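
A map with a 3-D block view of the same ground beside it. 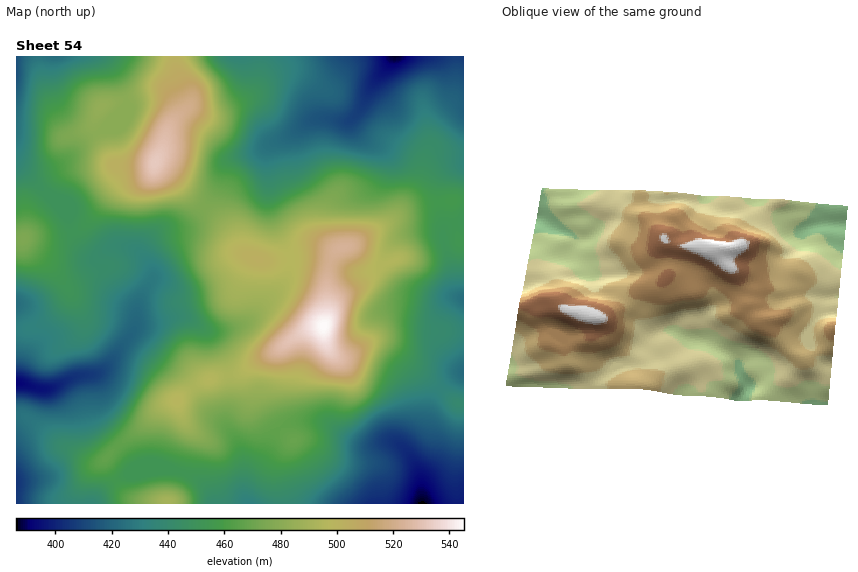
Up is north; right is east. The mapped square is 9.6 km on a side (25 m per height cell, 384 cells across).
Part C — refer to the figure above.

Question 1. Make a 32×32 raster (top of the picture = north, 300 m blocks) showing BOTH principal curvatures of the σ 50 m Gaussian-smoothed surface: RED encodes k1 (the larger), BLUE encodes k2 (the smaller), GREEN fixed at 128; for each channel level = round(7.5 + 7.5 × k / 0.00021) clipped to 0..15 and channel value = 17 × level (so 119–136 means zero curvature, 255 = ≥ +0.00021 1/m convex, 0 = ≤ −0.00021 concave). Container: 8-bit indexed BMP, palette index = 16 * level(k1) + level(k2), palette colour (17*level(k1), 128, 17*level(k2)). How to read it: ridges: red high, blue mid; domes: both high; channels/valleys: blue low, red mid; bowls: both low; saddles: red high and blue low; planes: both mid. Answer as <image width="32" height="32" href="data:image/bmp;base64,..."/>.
<image width="32" height="32" href="data:image/bmp;base64,Qk02CAAAAAAAADYEAAAoAAAAIAAAACAAAAABAAgAAAAAAAAEAAATCwAAEwsAAAABAAAAAAAAAIAAABGAAAAigAAAM4AAAESAAABVgAAAZoAAAHeAAACIgAAAmYAAAKqAAAC7gAAAzIAAAN2AAADugAAA/4AAAACAEQARgBEAIoARADOAEQBEgBEAVYARAGaAEQB3gBEAiIARAJmAEQCqgBEAu4ARAMyAEQDdgBEA7oARAP+AEQAAgCIAEYAiACKAIgAzgCIARIAiAFWAIgBmgCIAd4AiAIiAIgCZgCIAqoAiALuAIgDMgCIA3YAiAO6AIgD/gCIAAIAzABGAMwAigDMAM4AzAESAMwBVgDMAZoAzAHeAMwCIgDMAmYAzAKqAMwC7gDMAzIAzAN2AMwDugDMA/4AzAACARAARgEQAIoBEADOARABEgEQAVYBEAGaARAB3gEQAiIBEAJmARACqgEQAu4BEAMyARADdgEQA7oBEAP+ARAAAgFUAEYBVACKAVQAzgFUARIBVAFWAVQBmgFUAd4BVAIiAVQCZgFUAqoBVALuAVQDMgFUA3YBVAO6AVQD/gFUAAIBmABGAZgAigGYAM4BmAESAZgBVgGYAZoBmAHeAZgCIgGYAmYBmAKqAZgC7gGYAzIBmAN2AZgDugGYA/4BmAACAdwARgHcAIoB3ADOAdwBEgHcAVYB3AGaAdwB3gHcAiIB3AJmAdwCqgHcAu4B3AMyAdwDdgHcA7oB3AP+AdwAAgIgAEYCIACKAiAAzgIgARICIAFWAiABmgIgAd4CIAIiAiACZgIgAqoCIALuAiADMgIgA3YCIAO6AiAD/gIgAAICZABGAmQAigJkAM4CZAESAmQBVgJkAZoCZAHeAmQCIgJkAmYCZAKqAmQC7gJkAzICZAN2AmQDugJkA/4CZAACAqgARgKoAIoCqADOAqgBEgKoAVYCqAGaAqgB3gKoAiICqAJmAqgCqgKoAu4CqAMyAqgDdgKoA7oCqAP+AqgAAgLsAEYC7ACKAuwAzgLsARIC7AFWAuwBmgLsAd4C7AIiAuwCZgLsAqoC7ALuAuwDMgLsA3YC7AO6AuwD/gLsAAIDMABGAzAAigMwAM4DMAESAzABVgMwAZoDMAHeAzACIgMwAmYDMAKqAzAC7gMwAzIDMAN2AzADugMwA/4DMAACA3QARgN0AIoDdADOA3QBEgN0AVYDdAGaA3QB3gN0AiIDdAJmA3QCqgN0Au4DdAMyA3QDdgN0A7oDdAP+A3QAAgO4AEYDuACKA7gAzgO4ARIDuAFWA7gBmgO4Ad4DuAIiA7gCZgO4AqoDuALuA7gDMgO4A3YDuAO6A7gD/gO4AAID/ABGA/wAigP8AM4D/AESA/wBVgP8AZoD/AHeA/wCIgP8AmYD/AKqA/wC7gP8AzID/AN2A/wDugP8A/4D/ALXI2cemZJP49/j8/vWgl4Zzl6iXl5V1doaGmJd0dZe4ZYR0lNaWsrKAkaPBsISXhnSYl4aHl4eGhnaXmHR1l6d2hnV0yerJc3SEgYGEhaaGhJinl4eYmKempqiog3WWp4aXqcXG2Pm2dHN0hoWW2JWFh5e5mJe4l4SWmJSDl4enhqbIuJWE1/a2h3aVyOe4k4aXlqnJuaeDY3Nzc4aYhreXtqeHdnN01va3hcj4lnSEp4aFlpaVkrOUY1R1loeFxurntpaHhnKD9vi32KZjZXaohnWEg3N01rZzdIWGdZba2IJxtrmXdGGV+fnrtYSGdZaXloaFdFO16LWkhYaFxeqAkICQpIWFY3K2yMfV2Miml2SVl7bFlsf4pJSWl6a1hYPI2IFwcHJ1hKWVpajJx7XVpKWDZKXa+vqEcoaXp4Vktrfp98e2kYKVloa5yaa1pcX3+7eCp/jo+bVilaaGlnaYloenyLmWgoN1hbjIY3OWlcb597TH9qHW9+a2lYWXmLmXhnaXqaiVc2SDo5JwgJBxcZX299r5omCl1pZ1hZipl5Wml6eXmIZ0hZeEcpPIt4SCgXTYyvnnQGCkpnaEl5hzY5a5qYeGdnSFqaeTp9u5l4aDcZXWx/fEcoOXl3Rzg3SFtreYlpaXhYOGg2KVxpeGhnVyc9bXp/XmhHKThFOEp8a3p4eWp6iYdGNzlsinh5eYl4RzxuZxYKXlpaa3o5fappaHdnaHmJaDdJa3uamouMm3lXOm5rW3ocX6+9aht9uoloaWhnWFdIWmp6aXqamop6Wllbfa6fymgbW3g4LJ28mmlKemZHOEc4SGhYWmp7imlKfI19jZ+fe1lJRkdMfGp5V0hcSjg5OCYIKkpaa4t4STmKeVg4OEtebZp4SGtseWhHVjlMbIyKaEssOklqalU2OXqLaUg3Jzhtm3lKe6uJSUhXOXucf2+tnXw5KGp6dzdIR2psi4p6WUp7aVprmVlKe3tbfJlKX7yrm2kIO5qIKGhnSGudrYt5WFpYaFlISUtYSEt9zEtfrJudliUKFzZIaHdZWlpoVzc4Wnl4aGc6Xpp4OztoOk+Ni42IJ0o3JjhHV2lpV0goN1hqioqKhyhtrYt6WDYXLX+Le0lKi5hGOEhHSWlWSFqKeWl7mohoK3x4amx4V2cJX418bI58iUhaeFdXSDc4OXh2WWx4Z1gsi4hJfKyJZictW36emUtcWnqYZ2hpiogoWXhbi3dZeD2KaVuMrI1cO3x4bZ+6SDpbioloaXqLmFgpanuriFqITnhZWnl4V0lbm3lvfpspKFp5eXl5eHqJeDg5aot5a4t8eFhYRzdHZ1lcfZ9XFAc4aYmKiol4aHqKeSZJSUhbc="/>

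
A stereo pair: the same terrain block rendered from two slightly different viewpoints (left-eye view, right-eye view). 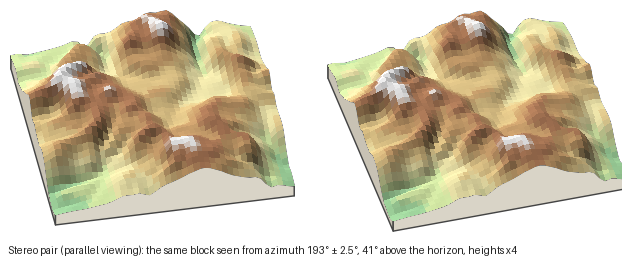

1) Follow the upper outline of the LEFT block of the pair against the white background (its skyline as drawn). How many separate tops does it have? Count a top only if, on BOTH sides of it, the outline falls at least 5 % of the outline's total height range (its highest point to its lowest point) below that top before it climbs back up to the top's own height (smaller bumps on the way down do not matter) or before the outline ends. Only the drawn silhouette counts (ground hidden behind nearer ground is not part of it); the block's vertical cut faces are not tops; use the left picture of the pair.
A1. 2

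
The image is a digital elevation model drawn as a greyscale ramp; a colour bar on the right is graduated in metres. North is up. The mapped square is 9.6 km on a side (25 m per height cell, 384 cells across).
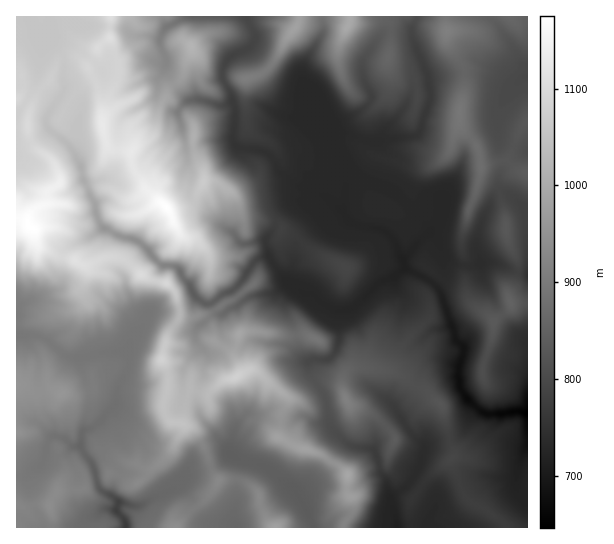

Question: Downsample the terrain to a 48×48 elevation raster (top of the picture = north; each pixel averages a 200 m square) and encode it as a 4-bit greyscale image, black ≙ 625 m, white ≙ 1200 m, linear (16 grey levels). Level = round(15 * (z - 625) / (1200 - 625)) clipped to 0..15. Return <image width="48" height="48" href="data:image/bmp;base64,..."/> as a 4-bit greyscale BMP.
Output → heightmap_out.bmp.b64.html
<image width="48" height="48" href="data:image/bmp;base64,Qk32BAAAAAAAAHYAAAAoAAAAMAAAADAAAAABAAQAAAAAAIAEAAATCwAAEwsAABAAAAAAAAAAAAAAABEREQAiIiIAMzMzAERERABVVVUAZmZmAHd3dwCIiIgAmZmZAKqqqgC7u7sAzMzMAN3d3QDu7u4A////AId4d2ZlVneId2ZmeJhmZndTMjMzMzNEQ4iId2ZUVmd4d3ZneHdmZ3hjMzMzM0REM4iIh3ZlVmZ3d3dnh2ZmZ4l0MzMzNERDMnd4iIZmd3Zmd4d3h2ZmZ4mFMzMzNEQzMnd4h3Z3iIdmZ4h3dmZmZ5l1MzMzREMzInd3d3Z3iIh2Z3dmZmZmeJl1RDM0REQzInd3d2d3iIiHd3ZmZmeIiHZURDM0REQzIod3dmd3d4iZeHZmZ4mZhlVEVUMzREQzIoh3d2d3d4iqmHZmeJmYZVVVVUM0RDMzMoh3d3d3d4m7uYdneJiHVVZlVUREQzMzMoiIiHd3d4q7qZh3eIh3ZWdmVERFUyIhEYiIiHd3d5u6qqiHiJmHZXdlREVVUyIyIYiJmHd3d5u6qqmZmamGVndlRFVVQiNDMpiIiHd3d5q6qru6qqhlVnZVVVVUMjREMoiIh3d3d5u6qqu7uoZVVmZVVVVUMjVEM4iId3d3d6y6mZqruXZVVVZlVVVDIjREM4iHd3d3d5u6mJmZmHZVVVVVVVRDMiRUM3d3iHd3d4q6iJmZiHZndUVVVEREMiRUM3d4iIiHd3mpiIiZmHZmVDRERERDIjRVQ3iIiZiId3iaiHeId2VlMzM0RERDI0VVVHiImaqYd3eah3dnZVRDMzMzQzNDI0VVZXiJmqqpiIiqZmZmVEMzMzMzMzNDNERFZYiZq7qqmqu5aIdWZDMzM0MzMzMzNERFVJqqq8zLvMu3eal1ZTMzNEQzMjMzM0NERLzLzMzLzLmImql1VDMzRERDMyMzMzM0RM3czMzMy5q7u7mHUzM0REQzMyMzMzM0VN7dzLu7qZvMzKl2VEREQzMzMzMzNDNFVO7t3Lqpmrzd25h3VERDMzMzMzMzNENFVO7t3LqrzM3typiIZEQzMzMzMzMzNFRFVO7t3Lq83d7tupmIZEMzMzMzMzMzNFRFVO7u3bq83e7su6mYVDMzMzMzMzMzM1VERN3d3KvMzd3Lu6qnVDMzMzMzMzMzM1ZERc3d26vMzd3Lu7qGVDMzMzMzMzMzM1ZVVczN26zM3dzKq6dlRDMzMzMzMzRERFZlVczNy7zM3cy6qoZEQzMzMzMzMzRVZVZlVczMu7zd3cu6qXVDMzMzMzMzMzRFZmZVVczLu7zd3cupqWRERDMzMzMzMzRFZmZVVcy7u7zczMuYqWVEQzMzMzMzM0RFZ2VVVcy7u73czLqYmGVEQzMzMzNERERFZ2VVVcy7u7zcy6qXdmVEQzMzMzRERERFZ2VVVczLu7zMzKmYZmVFVDMzM0VUVUREZ2VVVczMu8zMu6mZiHVnZUMzNGZVVVREVmVVVcu8u8zMupiJmGVnd1MzNXVVZVREVmVVVMu7vMzMupiJmXRVZ3QzVnZVZlRFZmVVVbu7vMzMupiJqXVEVoZUV4ZVZlRGZmZVVbu7u8zMqpiaqYZVRYh2V4dlZlRWd2ZlVbu7u7zLqpiJmIdlVXmXZ5l2ZlVnd3ZlZru7u7vLqph3dmZVVniYd5mGZlVnd2ZmZg=="/>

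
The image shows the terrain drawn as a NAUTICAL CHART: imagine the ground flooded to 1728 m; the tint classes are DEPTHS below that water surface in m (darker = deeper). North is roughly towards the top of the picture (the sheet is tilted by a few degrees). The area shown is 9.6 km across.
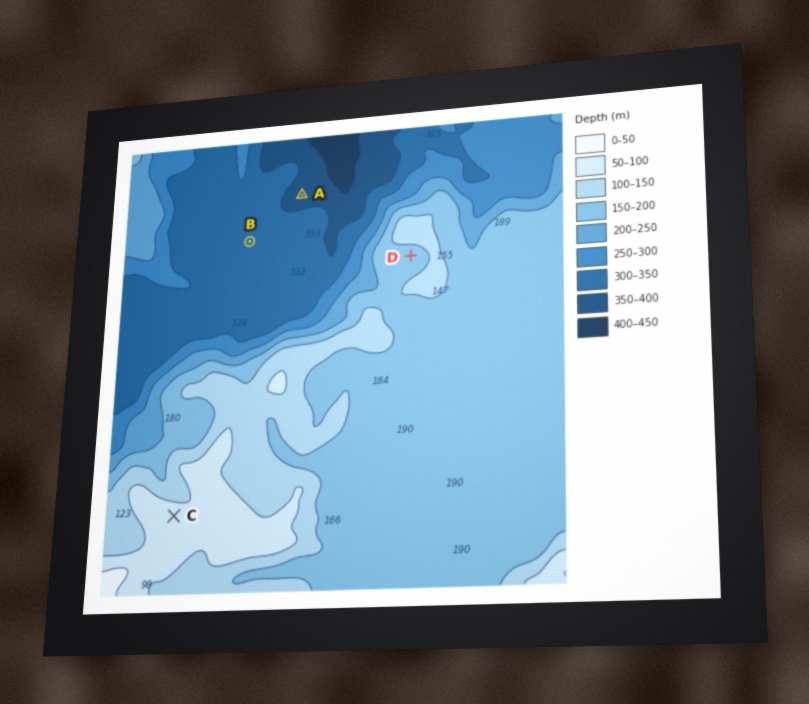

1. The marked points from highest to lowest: C D B A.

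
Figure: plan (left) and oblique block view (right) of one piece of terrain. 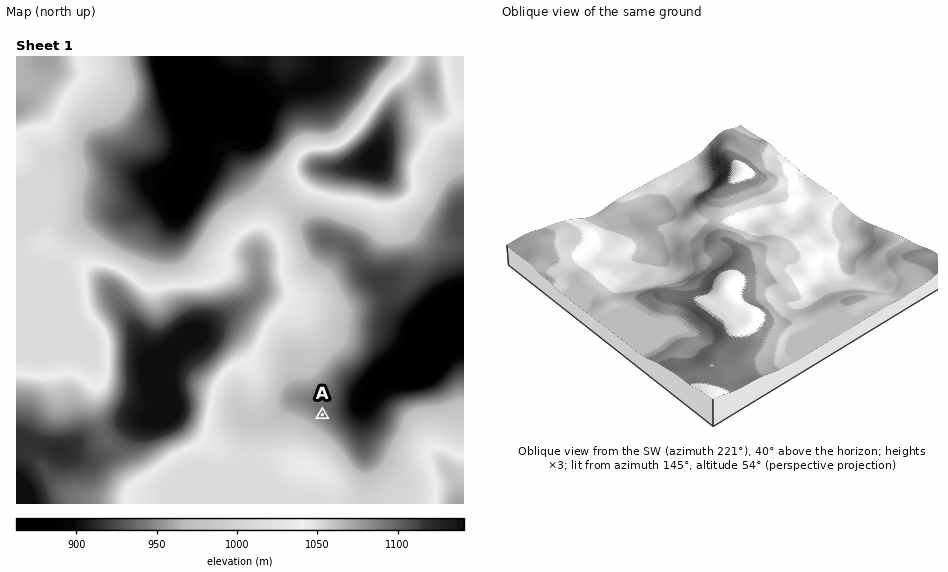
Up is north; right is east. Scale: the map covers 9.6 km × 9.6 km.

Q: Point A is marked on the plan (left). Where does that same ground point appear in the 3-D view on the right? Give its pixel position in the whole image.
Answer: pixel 835 284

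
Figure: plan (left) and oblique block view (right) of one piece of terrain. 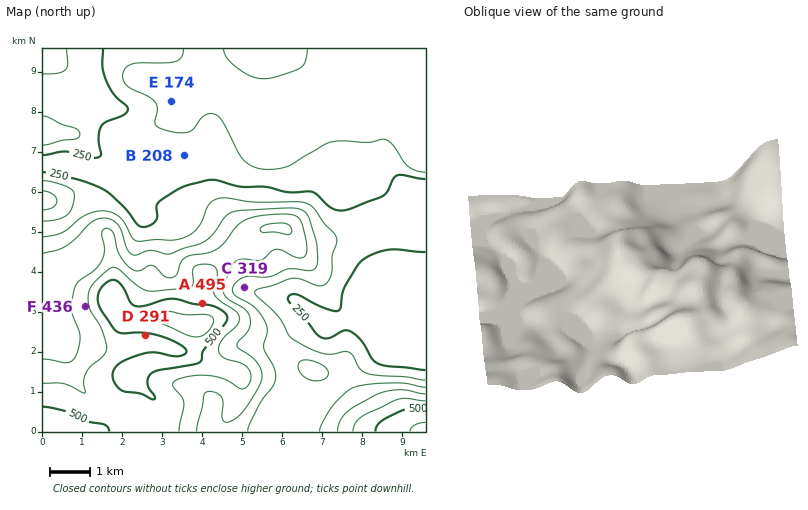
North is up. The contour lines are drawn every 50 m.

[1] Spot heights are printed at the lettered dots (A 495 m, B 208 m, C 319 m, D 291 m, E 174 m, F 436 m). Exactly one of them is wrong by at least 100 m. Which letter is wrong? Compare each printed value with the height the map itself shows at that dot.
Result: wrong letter D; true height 491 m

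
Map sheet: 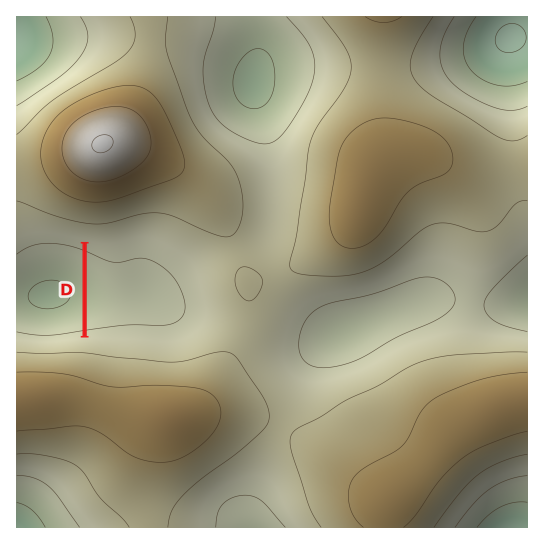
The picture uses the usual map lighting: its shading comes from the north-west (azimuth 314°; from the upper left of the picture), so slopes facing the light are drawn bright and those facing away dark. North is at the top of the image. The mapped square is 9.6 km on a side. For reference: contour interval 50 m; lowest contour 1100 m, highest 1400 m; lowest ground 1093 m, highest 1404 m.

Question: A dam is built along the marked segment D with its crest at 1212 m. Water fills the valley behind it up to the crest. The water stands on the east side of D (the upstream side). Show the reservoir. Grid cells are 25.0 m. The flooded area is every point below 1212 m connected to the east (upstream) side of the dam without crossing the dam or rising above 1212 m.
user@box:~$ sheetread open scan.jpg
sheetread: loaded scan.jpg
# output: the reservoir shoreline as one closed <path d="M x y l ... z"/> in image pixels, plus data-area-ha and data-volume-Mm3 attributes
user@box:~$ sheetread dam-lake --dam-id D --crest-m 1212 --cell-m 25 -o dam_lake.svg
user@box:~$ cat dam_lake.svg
<path d="M149 243l-16 0-15 5-17 0-11-4-3 1 0 91 47-1 1 1 18 0 1 1 20 0 13-5 9-7 4-8 0-15-7-23-5-10-10-10-8-6-21-10z" data-area-ha="328" data-volume-Mm3="55.03"/>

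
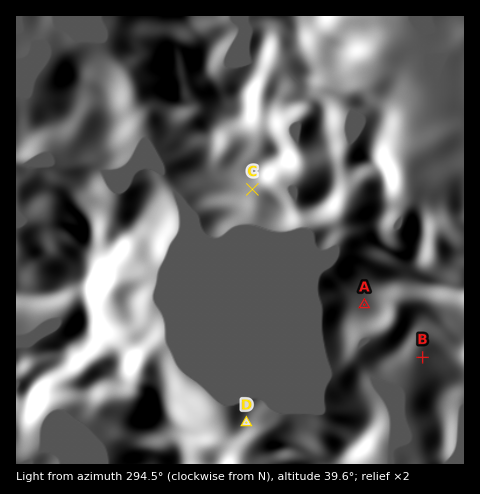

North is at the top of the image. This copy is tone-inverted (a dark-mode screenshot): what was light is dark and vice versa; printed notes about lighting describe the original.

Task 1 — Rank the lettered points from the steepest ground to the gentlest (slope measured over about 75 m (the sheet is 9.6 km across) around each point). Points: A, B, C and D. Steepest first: C D B A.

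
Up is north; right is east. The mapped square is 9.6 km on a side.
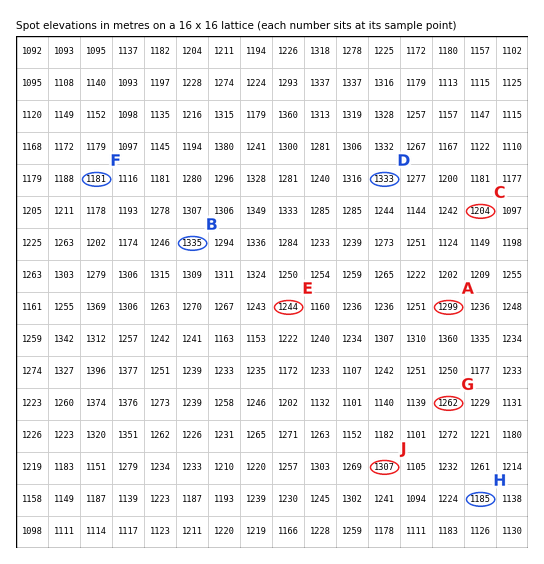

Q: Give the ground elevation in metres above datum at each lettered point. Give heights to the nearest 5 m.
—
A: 1300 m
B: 1335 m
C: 1205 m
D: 1335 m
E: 1245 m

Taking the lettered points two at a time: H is below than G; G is above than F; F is below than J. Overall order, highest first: J G H F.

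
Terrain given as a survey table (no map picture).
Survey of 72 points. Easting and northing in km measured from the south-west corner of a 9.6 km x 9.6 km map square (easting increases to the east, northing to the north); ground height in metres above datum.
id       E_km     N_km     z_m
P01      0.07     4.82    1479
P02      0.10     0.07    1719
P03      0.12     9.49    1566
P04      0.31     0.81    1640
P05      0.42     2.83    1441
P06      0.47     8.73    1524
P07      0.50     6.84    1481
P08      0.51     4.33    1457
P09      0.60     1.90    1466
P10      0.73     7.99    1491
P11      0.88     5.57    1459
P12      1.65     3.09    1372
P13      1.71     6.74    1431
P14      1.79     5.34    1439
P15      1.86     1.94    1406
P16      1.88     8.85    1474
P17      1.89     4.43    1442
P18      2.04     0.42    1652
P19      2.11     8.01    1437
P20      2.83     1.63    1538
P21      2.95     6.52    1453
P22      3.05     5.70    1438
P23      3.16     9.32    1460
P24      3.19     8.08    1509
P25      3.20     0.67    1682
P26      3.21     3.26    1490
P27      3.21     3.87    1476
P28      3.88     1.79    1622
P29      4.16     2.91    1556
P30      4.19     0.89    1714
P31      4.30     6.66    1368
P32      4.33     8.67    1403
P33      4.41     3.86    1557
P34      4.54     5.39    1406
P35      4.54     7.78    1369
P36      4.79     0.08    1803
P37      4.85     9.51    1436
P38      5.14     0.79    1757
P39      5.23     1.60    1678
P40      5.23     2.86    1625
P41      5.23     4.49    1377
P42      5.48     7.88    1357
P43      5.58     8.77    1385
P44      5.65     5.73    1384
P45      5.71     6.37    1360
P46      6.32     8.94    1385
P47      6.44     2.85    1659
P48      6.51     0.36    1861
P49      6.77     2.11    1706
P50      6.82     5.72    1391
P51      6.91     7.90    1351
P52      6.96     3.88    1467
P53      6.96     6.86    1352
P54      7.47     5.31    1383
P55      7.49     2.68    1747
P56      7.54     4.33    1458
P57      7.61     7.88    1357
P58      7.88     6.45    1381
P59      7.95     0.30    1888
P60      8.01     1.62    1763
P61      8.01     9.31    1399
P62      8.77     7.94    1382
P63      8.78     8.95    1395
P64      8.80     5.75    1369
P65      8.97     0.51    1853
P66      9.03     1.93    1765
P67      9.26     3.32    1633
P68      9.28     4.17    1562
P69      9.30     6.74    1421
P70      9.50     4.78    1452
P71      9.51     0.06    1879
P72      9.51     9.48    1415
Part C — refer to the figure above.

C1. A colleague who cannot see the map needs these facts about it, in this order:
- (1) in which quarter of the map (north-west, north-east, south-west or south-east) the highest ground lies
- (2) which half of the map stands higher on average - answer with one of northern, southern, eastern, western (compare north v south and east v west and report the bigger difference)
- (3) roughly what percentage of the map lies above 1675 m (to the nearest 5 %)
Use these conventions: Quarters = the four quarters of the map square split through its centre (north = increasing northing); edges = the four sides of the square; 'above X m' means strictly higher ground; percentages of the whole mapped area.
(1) The highest ground is in the south-east quarter.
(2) The southern half stands higher on average than the northern half.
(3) Ground above 1675 m makes up about 15 % of the sheet.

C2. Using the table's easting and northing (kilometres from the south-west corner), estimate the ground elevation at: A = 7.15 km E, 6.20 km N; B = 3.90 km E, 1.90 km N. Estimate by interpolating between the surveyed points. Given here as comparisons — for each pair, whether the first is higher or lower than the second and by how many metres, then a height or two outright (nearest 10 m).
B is higher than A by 240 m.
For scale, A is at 1370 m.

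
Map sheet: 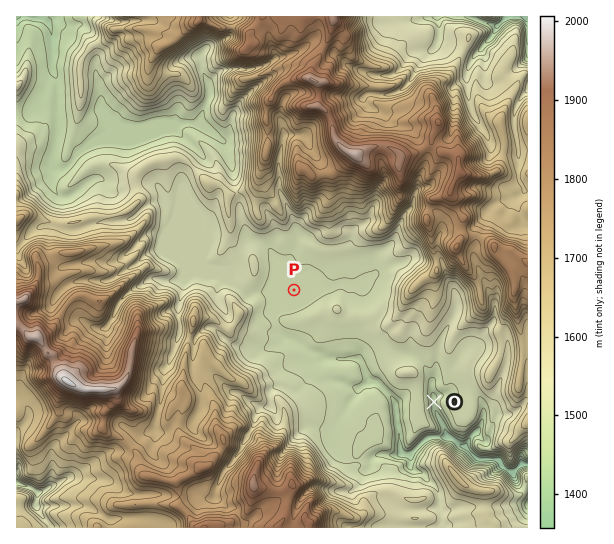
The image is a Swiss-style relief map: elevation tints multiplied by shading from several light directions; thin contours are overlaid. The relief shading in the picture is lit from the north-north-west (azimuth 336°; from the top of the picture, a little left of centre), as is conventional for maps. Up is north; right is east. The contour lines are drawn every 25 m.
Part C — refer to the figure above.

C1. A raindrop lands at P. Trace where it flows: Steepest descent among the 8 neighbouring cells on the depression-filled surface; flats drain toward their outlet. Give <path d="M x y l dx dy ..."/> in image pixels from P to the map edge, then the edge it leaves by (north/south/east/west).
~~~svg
<path d="M294 290l0 8-19 19 0 6 3 7 8 8 4 0 11 5 8 7 5 3 4 0 3 1 4 4 12 0 1 1 20-1 0 1 5 6 2 6 4 8 4 0 2 2 18 17 2 5 2 20 1 2 0 8 1 1 0 12 3 5 3 2 6 0 12-12 10-4 18 0 10 9 4 0 9 9 0 2 3 1 20 1 10 11 8 0 6-5 6 0"/>
exit: east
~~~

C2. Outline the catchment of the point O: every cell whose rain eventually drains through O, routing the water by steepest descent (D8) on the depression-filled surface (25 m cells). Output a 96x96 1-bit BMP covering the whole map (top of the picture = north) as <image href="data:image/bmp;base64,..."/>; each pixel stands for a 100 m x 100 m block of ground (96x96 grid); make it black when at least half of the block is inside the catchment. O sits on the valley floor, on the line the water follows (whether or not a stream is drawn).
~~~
<image width="96" height="96" href="data:image/bmp;base64,Qk2+BAAAAAAAAD4AAAAoAAAAYAAAAGAAAAABAAEAAAAAAIAEAAATCwAAEwsAAAIAAAAAAAAA////AAAAAAAAAAAAAAAAAAAAAAAAAAAAAAAAAAAAAAAAAAAAAAAAAAAAAAAAAAAAAAAAAAAAAAAAAAAAAAAAAAAAAAAAAAAAAAAAAAAAAAAAAAAAAAAAAAAAAAAAAAAAAAAAAAAAAAAAAAAAAAAAAAAAAAAAAAAAAAAAAAAAAAAAAAAAAAAAAAAAAAAAAAAAAAAAAAAAAAAAAAAAAAAAAAAAAAAAAAAAAAAAAAAAAAAAAAAAAAAAAAAAAAAAAAAAAAAAAAAAAAAAAAAAAAAAAAAAAAAAAAAAAAAAAAAAAAAAAAAAAAAAAAAAAAAAAAAAAAAAAAAAAAAAAAAAAAAAAAAAAAAAAAAAAAAAAAAACAAAAAAAAAAAAAAAPAAAAAAAAAAAAAAP/AAAAAAAAAAAAAAf+AAAAAAAAAAAAAAf+AAAAAAAAAAAAAAf+AAAAAAAAAAAAAAf+AAAAAAAAAAAAAAf+AAAAAAAAAAAAAD/+IAAAAAAAAAAAAH/+cAAAAAAAAAAAAP//8AAAAAAAAAAAAP//+AAAAAAAAAAAAf//+AAAAAAAAAAAAP//+AAAAAAAAAAAAP//+AAAAAAAAAAAAH//+AAAAAAAAAAAAD//+AAAAAAAAAAAAB//+AAAAAAAAAAAAA///AAAAAAAAAAAAAf//AAAAAAAAAAAAAP//gAAAAAAAAAAAAH//wAAAAAAAAAAAAD//gAAAAAAAAAAAAD//gAAAAAAAAAAAAD//wAAAAAAAAAAAAD//gAAAAAAAAAAAAB//gAAAAAAAAAAAAB//gAAAAAAAAAAAAB//AAAAAAAAAAAAAB/+AAAAAAAAAAAAAD/8AAAAAAAAAAAAAD/8AAAAAAAAAAAAAD/4AAAAAAAAAAAAAD/gAAAAAAAAAAAAAD8AAAAAAAAAAAAAAH8AAAAAAAAAAAAAAH8AAAAAAAAAAAAAAH8AAAAAAAAAAAAAAH4AAAAAAAAAAAAAAH4AAAAAAAAAAAAAADwAAAAAAAAAAAAAAAAAAAAAAAAAAAAAAAAAAAAAAAAAAAAAAAAAAAAAAAAAAAAAAAAAAAAAAAAAAAAAAAAAAAAAAAAAAAAAAAAAAAAAAAAAAAAAAAAAAAAAAAAAAAAAAAAAAAAAAAAAAAAAAAAAAAAAAAAAAAAAAAAAAAAAAAAAAAAAAAAAAAAAAAAAAAAAAAAAAAAAAAAAAAAAAAAAAAAAAAAAAAAAAAAAAAAAAAAAAAAAAAAAAAAAAAAAAAAAAAAAAAAAAAAAAAAAAAAAAAAAAAAAAAAAAAAAAAAAAAAAAAAAAAAAAAAAAAAAAAAAAAAAAAAAAAAAAAAAAAAAAAAAAAAAAAAAAAAAAAAAAAAAAAAAAAAAAAAAAAAAAAAAAAAAAAAAAAAAAAAAAAAAAAAAAAAAAAAAAAAAAAAAAAAAAAAAAAAAAAAAAAAAAAAAAAAAAAAAAAAAAAAAAAAAAAAAAAAAAAAAAAAAAAAAAAAAAAAAAAAAAAAAAAAAAAAAAAAAAAAAAAAAAAAAAAAAAAAAAAAAAAAAAAAAA="/>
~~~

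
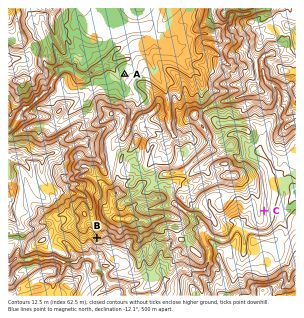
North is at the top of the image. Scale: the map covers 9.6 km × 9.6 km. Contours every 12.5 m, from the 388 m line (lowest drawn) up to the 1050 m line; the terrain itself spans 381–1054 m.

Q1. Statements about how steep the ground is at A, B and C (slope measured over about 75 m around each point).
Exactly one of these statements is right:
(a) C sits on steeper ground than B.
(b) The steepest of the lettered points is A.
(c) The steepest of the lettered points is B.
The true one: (c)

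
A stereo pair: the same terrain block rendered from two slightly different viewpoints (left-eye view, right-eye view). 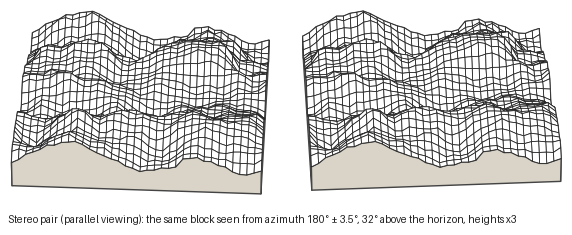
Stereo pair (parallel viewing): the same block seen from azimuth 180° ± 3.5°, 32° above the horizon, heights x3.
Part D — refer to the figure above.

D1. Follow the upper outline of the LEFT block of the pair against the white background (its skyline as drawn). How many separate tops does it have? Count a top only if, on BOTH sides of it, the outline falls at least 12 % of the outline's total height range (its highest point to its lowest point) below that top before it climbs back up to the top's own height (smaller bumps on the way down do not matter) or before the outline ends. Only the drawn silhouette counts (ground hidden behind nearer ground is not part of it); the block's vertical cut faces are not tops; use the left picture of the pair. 2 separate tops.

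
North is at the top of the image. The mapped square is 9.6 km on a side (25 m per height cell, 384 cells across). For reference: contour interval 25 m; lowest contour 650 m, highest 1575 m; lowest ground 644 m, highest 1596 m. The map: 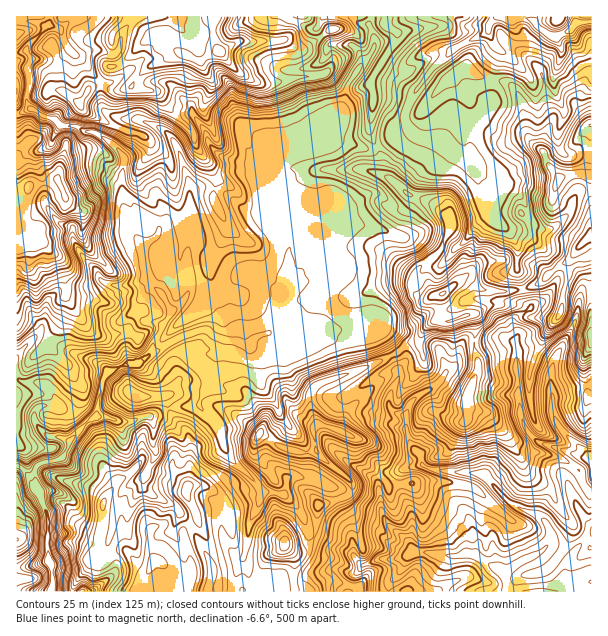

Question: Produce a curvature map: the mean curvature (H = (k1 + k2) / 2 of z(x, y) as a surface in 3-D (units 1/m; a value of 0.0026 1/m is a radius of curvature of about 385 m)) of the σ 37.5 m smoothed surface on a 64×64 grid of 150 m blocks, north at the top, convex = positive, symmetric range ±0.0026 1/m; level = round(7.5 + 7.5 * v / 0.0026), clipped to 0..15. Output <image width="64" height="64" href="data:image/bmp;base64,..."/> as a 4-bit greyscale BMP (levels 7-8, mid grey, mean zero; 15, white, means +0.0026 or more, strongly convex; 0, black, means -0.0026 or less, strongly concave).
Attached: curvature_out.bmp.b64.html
<image width="64" height="64" href="data:image/bmp;base64,Qk12CAAAAAAAAHYAAAAoAAAAQAAAAEAAAAABAAQAAAAAAAAIAAATCwAAEwsAABAAAAAAAAAAAAAAABEREQAiIiIAMzMzAERERABVVVUAZmZmAHd3dwCIiIgAmZmZAKqqqgC7u7sAzMzMAN3d3QDu7u4A////AGQwDPATu7t4mZtExoqohpnLdoz3Vrypq3VFeUhVV4mJz/YJ+dUUe5ZnepSnZ3h2l2aKg9pUOpdYvMuoW7qYZ3ZDgxRtvGNpqIh6lKhmd1R4VURmHctXyXV6uURWmatnd4YgFb+5lKeZmGt1p1R6h3qHq7NQAkOoZUV0VoVGepanu6Cniqd5xKmIaziVhHnP2adWQfurYxI0ZEa2l2VXpmzugL+pmFlkp5eJS2WyaJ7mammU6XaTe4inhoe3h2R5Sr6AVFiqWFi4VMWZSLJrnMZMh1alaiWMiJd3damak2qmjqCet41oSrvFp8dZs1eOhExlaZWBp2uIeFlWrOxDnbacsGuUfGhJx4gatmmnFsqDXWVppyjVa3eHWHnqUiXLSckwrUSfaGi6M02Geak02ESfyXZWDKSKd3V4rmAmWtcs1gfiNo2mlGE42zWah2KRJ7yK7YodZKqGVnrlCZh6pFzgAie6mLZ1WZncm6dpYmdspkM/pS56yWaKzmCKqZpzjvAv/7l3rZMYp6uYacYH90ZERe9zenz8vMuVFomqp1SoNE/XJYmJzgeaaYqqQGyERVR/4xllEmIAAAInabhkSPgrAAB7u4c/kbxtdVMZ2EV4aPgEk2p5ZeunhkV5yFa8c87O0IrLhRvAb3pkMlvTe++vYEl2uqUTi6h1c5ya6kNTurniKruUPJHMSrpEave9pV0De/+5gkdViJWVu9MCpxqYQAYEy8RtwLhrh0V3/pYgqjv/2niRpoeLmInMMP9QnMcJvIB6gEfChtp2RVavZwfO7qZTRHDWat/YircP5AjasW676QABYAJqh1RpyE9wq5xTdWeIYNuZmbisgg9wWcmlBUWdVLq7dXU0WKuEa3LXt1VpiIGwnrWKubyjX2CbuqqpV42A6r7dyphodkaVLYTGVlipcfQHZZzGM2GeYWWNqIVYnbC96piah2Zni2J9R+pmZGuiq2AnWvl1gaxRZ4szNHmqsJv4ZHmpd4h5ZphXv/2XRak7xlJX+oqjvlKHh3t1arqzBJJYiadod4h3hVdni+/YRiisozSehnGeUHemXpacpjKFAUqpdph4d3d2ZVVWaL/5VI+TYo+GgX+BWPkryaYlRqlqEot3d3iHd3d3ZmVlRq3UnTSirIeja6IGv3CadWmKxl9zRKuphmZph3d3ZmZUNrvHA4LJVnSHxQJfwziHesyqrfO3AnVXeGZ3h3d3d3ZTRrkmc1kTVEXcIL/YNoh7t0W2dy+3NJmHh2h3d3d3d3VIX9/XWHR0Q2/AP8VUh6uGRFZ5VduZh3eId4iHd4d3ZCl02s//hEPOvvYPspK4uGW5aJlyaph3iIh3iIh4iHZkRthVRay72lBV+g+E0Z2Yq6pliDtHl4eZiIaIiIiJh2V7vsxjMkVkQiP4C1a1O4aId6h0WoSYh4iId3iHiIiYd3x4z8dr7v/cgdspOsZod2AnVFeJlZiHd4d3d3d3d3eInXhV3Jk1Vmv2XTd8aGjJJP+XSoiFmId3eIeHiHd3dmeMp0Ob2TNAJc1bVlpZnsMe12ZKiIaYhmZ4h3h4h3d3eZnccFu8m9G7l9t5qIrtQPllV2qIhpiWZ3eHeIeId3eJhmr5DGyp43ljTKipvJcMyGV2WIeGh5d6yXd3h4iIiYljNH8Qpahyh0dp6HeqhA9kRXaGd5ZniaqXeHeId3eHdTRDXcdGZTRlmbmdd62ED4ZVaJZnpneKp2Z3h3iId2ZVdmM63SVURGdSOHuHqAlOuFRodneGZ6t2ZniHd3eHdniod33bZFZqpIs0fIlwj874Q3ZqZ3VpyVZneId3d3d3q4h4uulVZ311zpRcikOuxq1TVbdqhHu1Wmd4h3eHdmmVapur+EV3aTm+dFuLdJ2KSmNKhHx0eXbJaHiHd3ZmYze+qpu3Vodld22VSI2py4d0M51kbWNXq5Zoh3d3VWZ3jeg1VnZnd2RFfMdZSlnbZlZxfoRuNImVVneId5qru8zchlVVZ2d2Z2ZszMtZmO2EZZU+tm0Hvbdmd3iIiamsuYeHd3d3Z3ZlRN5leIU0nXZ58Qa6uAr7FHaHd3dlVVh1iWZnh2d3Z3dG+CJIilAviuwAaKyhLtDMZod3d3d2ZTeVV4iHaHZ7l574O3ps9y/DUAjc/FBfgvdHd3d3d3dnrGV4ZWaId5iJyIUqyH2PAAAH79pxBc8LtTZ2d3d3d2atVZR4h4h3doq2eSfNTiALfN+DMBVs1E5SJFRWZ3d3ZI5ldKh4h3dneJdsRJ4wCyXvgUZTWbuA6kU2hWZVZmdkf4dzunZnh2ZopmtUiaG/WexRmWZot1Kcc1eZh3RFRERuqZN7l2iXZVq0iDyIoO69a8XO7e/FOCyjR5ypllVXSouXdSm4eHdlfZOWaqbQnJg6xkbKVCSZTfF7/r3aurol7HZ3Q6qHeIm8cbOXmJC6d1g3k0qWVla9A/+GVnrf+2BdlouhbKiaqacl81iKYKiIdl79VLy5aeY+xmVVVSGuownoVroVu7llY13HGpqRJpc0eCXHNorLiu1DNWeKtz7ZMsx1N5M7x2VFy5wJqFH9s2hkwoyImIZo7JioiJrIBBGxXKdlRAGrZImIiR1awx20uZjyarmZdmilz83O53x2V+JHuYd4yBRKt4tgJ2/OYyW3Z8paqpdoeJInRVfHEf/7c7u7zMy4qA+W5QhwbER0qFZUOHRVZmiJ2WQ0RBbDM0FCqlRVZ2aYVCJAjfYA"/>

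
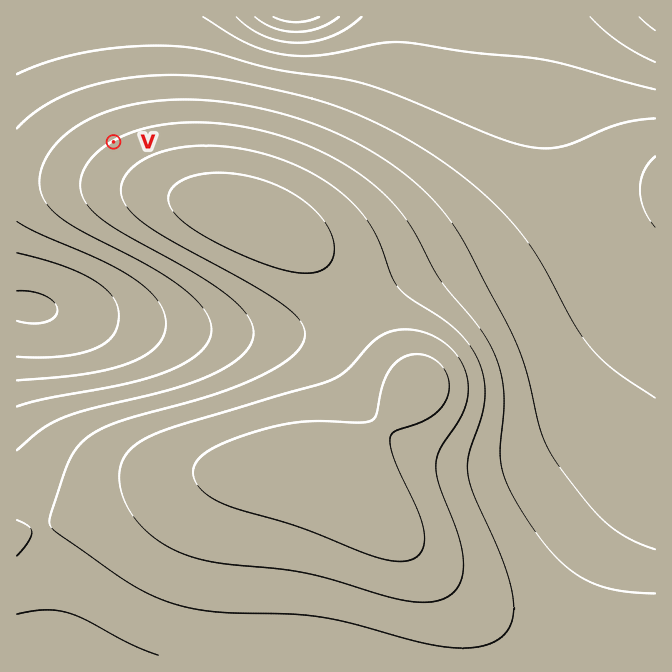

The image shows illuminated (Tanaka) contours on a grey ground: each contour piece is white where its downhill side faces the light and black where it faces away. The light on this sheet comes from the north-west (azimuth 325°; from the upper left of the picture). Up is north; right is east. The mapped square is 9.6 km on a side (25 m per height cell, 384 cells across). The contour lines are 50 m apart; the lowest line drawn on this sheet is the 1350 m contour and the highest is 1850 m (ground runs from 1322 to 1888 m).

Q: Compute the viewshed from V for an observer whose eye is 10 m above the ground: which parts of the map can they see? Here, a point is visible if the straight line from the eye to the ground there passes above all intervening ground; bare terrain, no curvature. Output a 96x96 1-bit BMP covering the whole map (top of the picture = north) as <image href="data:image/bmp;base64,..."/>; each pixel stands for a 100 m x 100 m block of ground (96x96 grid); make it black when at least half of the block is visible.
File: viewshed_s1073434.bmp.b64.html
<image width="96" height="96" href="data:image/bmp;base64,Qk2+BAAAAAAAAD4AAAAoAAAAYAAAAGAAAAABAAEAAAAAAIAEAAATCwAAEwsAAAIAAAAAAAAA////AAAAAAAAAAAAAAAAAAAAAAAAAAAAAAAAAAAAAAAAAAAAAAAAAAAAAAAAAAAAAAAAAAAAAAAAAAAAAAAAAAAAAAAAAAAAAAAAAAAAAAAAAAAAAAAAAAAAAAAAAAAAAAAAAAAAAAAAAAAAAAAAAAAAAAAAAAAAAAAAAAAAAAAAAAAAAAAAAAAAAAAAAAAAAAAAAAAAAAAAAAAAAAAAAAAAAAAAAAAAAAAAAAAAAAAAAAAAAAAAAAAAAAAAAAAAAAAAAAAAAAAAAAAAAAAAAAAAAAAAAAAAAAAAAAAAAAAAAAAAAAAAAAAAAAAAAAAAAAAAAAAAAAAAAAAAAAAAAAAAAAAAAAAAAAAAAAAAAAAAAAAAAAAAAAAAAAAAAAAAAAAAAAAAAAAAAAAAAAAAAAAAAAAAAAAAAAAAAAAAAAAAAAAAAAAAAAAAAAAAAAAAAAAAAAAAAAAAAAAAAAAAAAAAAAAAAAAAAAAAAAAAAAAAAAAAAAAAAAAAAAAAAAAAAAAAAAAAAAAAAAAAAAAAAAAAAAAAAAAAAAAAAAAAAAAAAAAAAAAAAAAAAAAAAAAAAAAAAAAAAAAAAAAAAAAAAAAAAAAAAAAAAAAAAAAAAAAAAAAAAAAAAAAAAAAAAAAAAAAAAAAAAAAAAAAAAAAAAAAAAAAAAAAAAAAAAAAAAAAAAAAAAAAAAAAAAAAAAAAAAAAAAAAAAAAAAAAAAAAAAAAAAAAAAAAAAAAAAAAAAAAAAAAAAAAAAAAAAAAAAAAAAAAAAAAAAAAAAAAAAAAAAAAAAAAAAAAAAAAAAAAAAAAAAAAAAAAAAAAAAAAAAAAAAAAAAAAAAAAAAAAAAAAAAAAAAAAAAAAAAAAAAAAAAAAAAAAAAAAAAAAAAAAAAAAAAAAAAAAAAAAAAAAAAAAAAAAAAAAAAAAAAAAAAAAAAAAAAAAAAAAAAAAAAAAAAAAAAAAAAAAAAAAAAAAAAAAAAAAAAAAAAAAAAAAAAAAAAAAAAAAAAAAAAAAAAAAAAAAAAAAAAAAAAAAAAAAAAAAAAAAAAAAAAAAAAAAAAAAAAAAAAAAAAAAAAAAAAAAAAAAAAAAAAAAAAAAAAAAAAAAAAAAAAAAAAAAAAAAAAAAAAAAAAAAAAAAAAAAAAAAAAAAAAAAAAAAAAAAAAPwAAAAAAAAAAAAAD/4AAAAAAAAAAAAAf/4AAAAAAAAAAAD///4AAAAAAAAAAAD///4AAAAAAAAAAAD///wAAAAAAAAAAAD///gAAAAAAAAAAAD///AAAAAAAAAAAAD//+AAAAAAAAAAAAD//8AAAAAAAAAAAAD//8AAAAAAAAAAAAD//4AAAAAAAAAAAAD//4AAAAAAAAAAAAD//4AAAAAAAAAAAAD//8AAAAAAAAAAAAD//8AAAAAAAAAAAAD//+AAAAAAAAAAAAD//+AAAAAAAAAAAAD///AAAAAAAAAAAAD///gAAAAAAAAAAAD///wAAAAAAAAAAAD///4AAAAAAAAAAAD///8AAAAAAAAAAAD///+AAAAAAAAAAAA="/>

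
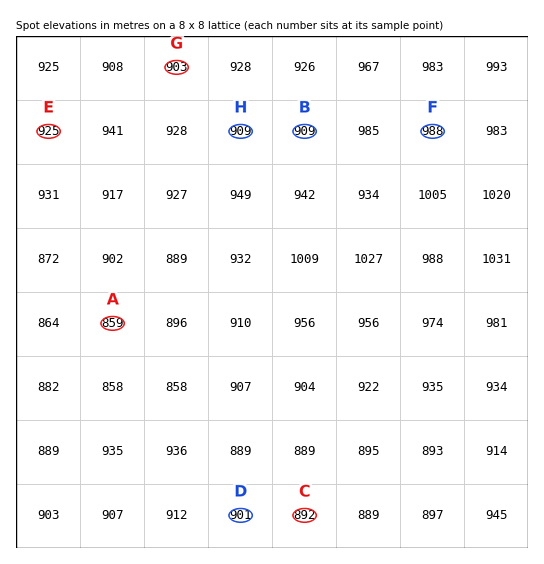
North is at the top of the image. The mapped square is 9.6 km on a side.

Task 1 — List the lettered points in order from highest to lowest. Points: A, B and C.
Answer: B C A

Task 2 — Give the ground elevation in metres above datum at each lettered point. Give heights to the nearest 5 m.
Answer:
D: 900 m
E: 925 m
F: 990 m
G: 905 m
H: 910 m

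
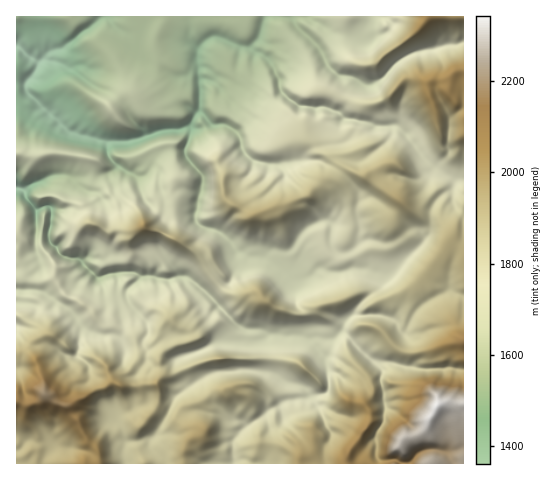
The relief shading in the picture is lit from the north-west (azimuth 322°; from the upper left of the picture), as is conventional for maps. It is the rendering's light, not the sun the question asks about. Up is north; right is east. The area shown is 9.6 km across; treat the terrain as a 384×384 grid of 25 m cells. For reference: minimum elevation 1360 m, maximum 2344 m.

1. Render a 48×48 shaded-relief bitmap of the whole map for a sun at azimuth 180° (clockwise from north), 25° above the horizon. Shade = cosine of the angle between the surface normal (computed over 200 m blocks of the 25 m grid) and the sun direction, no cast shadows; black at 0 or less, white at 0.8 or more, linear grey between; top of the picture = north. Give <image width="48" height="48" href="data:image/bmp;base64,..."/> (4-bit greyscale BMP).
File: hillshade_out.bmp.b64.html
<image width="48" height="48" href="data:image/bmp;base64,Qk32BAAAAAAAAHYAAAAoAAAAMAAAADAAAAABAAQAAAAAAIAEAAATCwAAEwsAABAAAAAAAAAAAAAAABEREQAiIiIAMzMzAERERABVVVUAZmZmAHd3dwCIiIgAmZmZAKqqqgC7u7sAzMzMAN3d3QDu7u4A////AHiHZVaGZ4ZniKu6mJmZmHiGWJVa/sQ1d4eHd3h1aIZneKvKiIiYh2iGRZdXvMqImJmJmrlEeJmHd4q4d1Z2ZWh1U3p0R6zKqburq8c1eau4h2d3iGRFM1ZWdUqiAVmqmczNzKZneHi6d1RGiadWQyEWd2aSAEaaqc3u7IeIiXZ6ZmVXq7uHZSA2mpdUIzN6qZrdtmmrq5h5dFaKzLqoh2VlmYZXdTNWZkaHQiSd3KqphTRpq6mHh3mlQjRphlQgABRSEiJZp3eImYVDIzRWeLymIkVHUxAAADQyM0RWQlRFeKqGMiNom9pGVmQkIQAAAXdCMzV0IlZVRFi8uYmaqoM3d1FHZ3Z4mnUjR0VBJFZmiGREVWZmUxJnZjWbu6q8zEM3l1QSR2Zmm8pREjNEMzWIVGq7llZ4qiRodFVWeHdoiaqYd3d3d3iIdau5VWVEVWRENGiYh2ZomGV5iKq8zMu7l4h0SIh1QmQhJYmXdmeHh2Vme97u7c3cuVVFiYd3VENDWKhmZ3h1RWVVnN7shnmr3ZeaqZdlVVVWiXVWZndkREVpqqqUETNGirh3mqmGVoiJl0Q0Z2RDMzarhUQgNUMiJGYzR5qoeJiJhlM1RVRGVGrKYgACZ3ZVQzRVM3mZmYdndUSamaqqmby4VDEmiIiIh2eIc0eZmYd2FGirzNy6rNuWVmZoiZmZmZmalzR5mZhyKtyZrMqq3tl1Z4mZqZmZiZmaqnNYmJdSq+28zN7t3HMjebzMypmIiYiau6ZHiHVGqb7sqc/rYgAlre7u25iHiJmrupl2d1RXV3qmZVhSEROM3v/tzMqIiJmqqruWVjNGVVMiQyADVWat7aq7vNy6mZmYnMqGRQS7lkIkVSAmd4ZquVRWirzLqZiJq5eFVQarlTNGVTJmeIdHhUQzNXu7upmqmGZ2VYk0REZmRCRWiIhWZUVEIkaaqby5ZVRWZe6nZ4mGM0ZWd2eHZlMzNERniruXdlVWiN3su7qnR5l2ZCq3RDJEVURGeGVol1Z4q7q8updTaImHZFqVMieaqHZ3dmVFVFebvGVEQgABMhNXZnYzRGmqu7qGVXdiI2isvTIQAAE3d1IRJFERJId3iZhlVVRDNHm8rEMiNXit7sqFRGQhJoZmd3dmVUM1V5rLmUVVeaq93L3ty5ZniXZmZlVVRXiYmrzKqGZomZq7qKu7uqeal3ZmVDRGirzMy8y5yXaKqaunaaiHd5mHZ3ZmNImquoeM7MupymeaqqhkaId3d4h2d3ZlSKu6dSEVzbqauXd3iHVWZ2Z3d3h3h3dlZ2ZkI0ZRO6iJmZhmVVZ3dmZ3iHiIh3ZldlUyac7oA2REaIdmZniIhmd4iHiIh3ZWh2VGrMvucAAAA1iXeJmZd3eId4iIdmZod3VZh0I76iAAAHqqmImYd4iId4l2Z4eJiGWIZDMBruuGMrqqu5Z3d4iIiJqYiql4h1eXd3dRGP/tyrqqvLhmeIh4iZmqqpmHdWiIiZiGMn3v7rqru7tleIh4iZmamImGVYd5mph3Yzrv/g=="/>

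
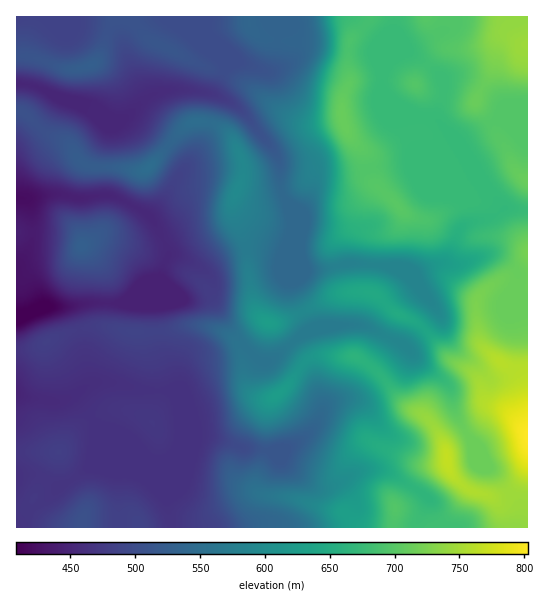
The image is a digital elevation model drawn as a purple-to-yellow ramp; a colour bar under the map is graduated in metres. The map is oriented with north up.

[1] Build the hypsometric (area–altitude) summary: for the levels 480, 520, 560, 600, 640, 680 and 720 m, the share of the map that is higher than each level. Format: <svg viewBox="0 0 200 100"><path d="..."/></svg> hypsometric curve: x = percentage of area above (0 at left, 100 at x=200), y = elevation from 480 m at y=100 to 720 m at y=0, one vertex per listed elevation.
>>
<svg viewBox="0 0 200 100"><path d="M153 100l-34-17-22-16-20-17-14-17-24-16-26-17"/></svg>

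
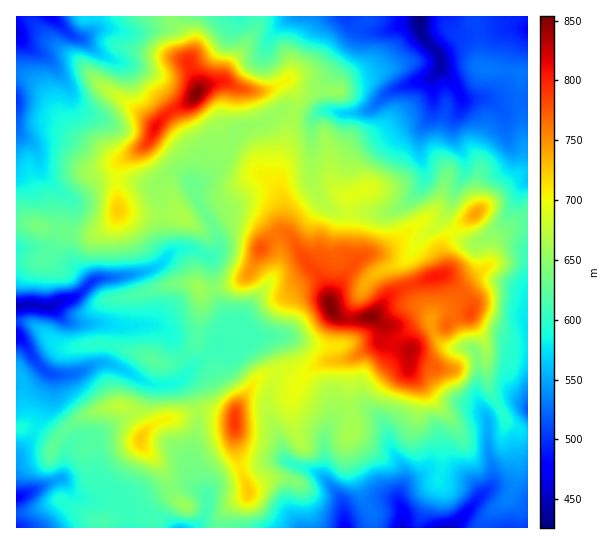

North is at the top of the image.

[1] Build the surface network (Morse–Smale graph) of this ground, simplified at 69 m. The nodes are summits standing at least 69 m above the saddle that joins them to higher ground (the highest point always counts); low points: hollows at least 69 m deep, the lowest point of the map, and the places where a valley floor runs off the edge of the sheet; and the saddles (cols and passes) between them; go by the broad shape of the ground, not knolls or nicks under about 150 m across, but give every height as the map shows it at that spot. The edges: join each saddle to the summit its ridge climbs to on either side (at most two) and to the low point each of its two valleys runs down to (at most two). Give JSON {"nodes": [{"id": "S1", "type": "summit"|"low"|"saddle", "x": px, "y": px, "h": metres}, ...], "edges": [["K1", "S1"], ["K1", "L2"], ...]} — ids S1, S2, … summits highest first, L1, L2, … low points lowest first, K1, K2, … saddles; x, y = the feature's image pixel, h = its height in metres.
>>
{"nodes": [
{"id": "S1", "type": "summit", "x": 197, "y": 94, "h": 854},
{"id": "S2", "type": "summit", "x": 330, "y": 305, "h": 854},
{"id": "S3", "type": "summit", "x": 235, "y": 421, "h": 791},
{"id": "L1", "type": "low", "x": 419, "y": 17, "h": 426},
{"id": "L2", "type": "low", "x": 17, "y": 306, "h": 448},
{"id": "L3", "type": "low", "x": 443, "y": 527, "h": 453},
{"id": "L4", "type": "low", "x": 17, "y": 33, "h": 461},
{"id": "L5", "type": "low", "x": 17, "y": 498, "h": 477},
{"id": "K1", "type": "saddle", "x": 117, "y": 179, "h": 695},
{"id": "K2", "type": "saddle", "x": 278, "y": 369, "h": 687},
{"id": "K3", "type": "saddle", "x": 197, "y": 411, "h": 664},
{"id": "K4", "type": "saddle", "x": 294, "y": 113, "h": 661},
{"id": "K5", "type": "saddle", "x": 202, "y": 207, "h": 632},
{"id": "K6", "type": "saddle", "x": 57, "y": 230, "h": 631},
{"id": "K7", "type": "saddle", "x": 129, "y": 518, "h": 606},
{"id": "K8", "type": "saddle", "x": 35, "y": 430, "h": 580}],
"edges": [["K1", "S1"], ["K1", "L1"], ["K1", "L4"], ["K2", "S2"], ["K2", "S3"], ["K2", "L2"], ["K2", "L3"], ["K3", "S2"], ["K3", "S3"], ["K3", "L2"], ["K4", "S2"], ["K4", "S1"], ["K4", "L1"], ["K5", "S2"], ["K5", "L1"], ["K5", "L2"], ["K6", "S2"], ["K6", "S1"], ["K6", "L2"], ["K6", "L4"], ["K7", "S2"], ["K7", "L2"], ["K7", "L5"], ["K8", "S2"], ["K8", "L2"], ["K8", "L5"]]}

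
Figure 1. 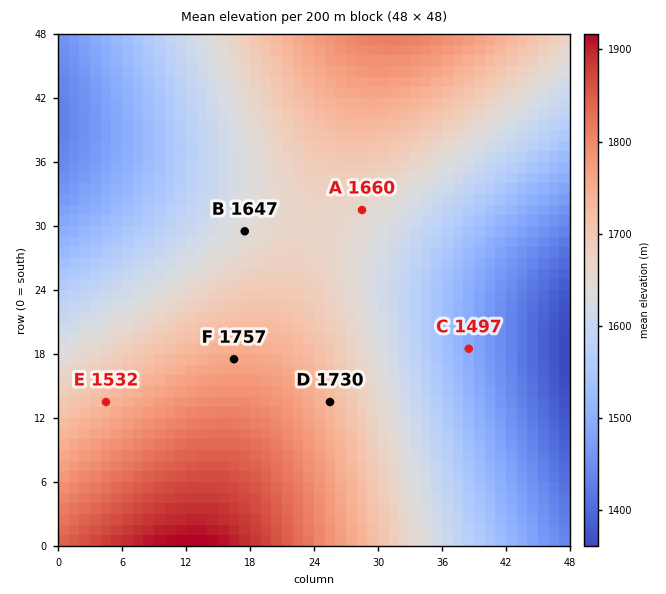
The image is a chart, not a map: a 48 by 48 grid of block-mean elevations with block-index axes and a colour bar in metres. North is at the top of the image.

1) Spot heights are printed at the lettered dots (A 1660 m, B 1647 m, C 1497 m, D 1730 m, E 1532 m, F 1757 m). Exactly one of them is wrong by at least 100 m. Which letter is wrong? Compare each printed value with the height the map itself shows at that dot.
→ E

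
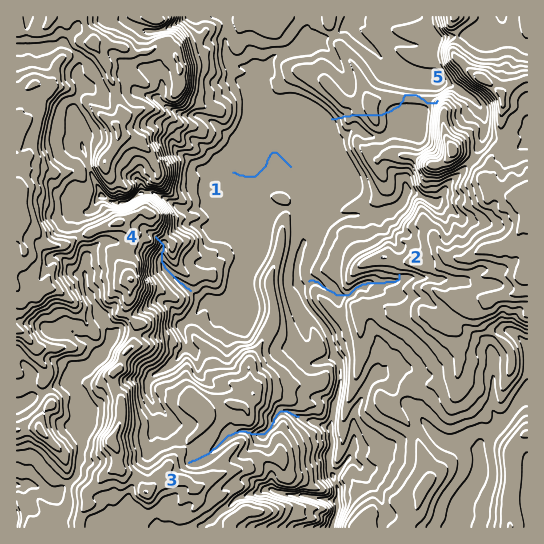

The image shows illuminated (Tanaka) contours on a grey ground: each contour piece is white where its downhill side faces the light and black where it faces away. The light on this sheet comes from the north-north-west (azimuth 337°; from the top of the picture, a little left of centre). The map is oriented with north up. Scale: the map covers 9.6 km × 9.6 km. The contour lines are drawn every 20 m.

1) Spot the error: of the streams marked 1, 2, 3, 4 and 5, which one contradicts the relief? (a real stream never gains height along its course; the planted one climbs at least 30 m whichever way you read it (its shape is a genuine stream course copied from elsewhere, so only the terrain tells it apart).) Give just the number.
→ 5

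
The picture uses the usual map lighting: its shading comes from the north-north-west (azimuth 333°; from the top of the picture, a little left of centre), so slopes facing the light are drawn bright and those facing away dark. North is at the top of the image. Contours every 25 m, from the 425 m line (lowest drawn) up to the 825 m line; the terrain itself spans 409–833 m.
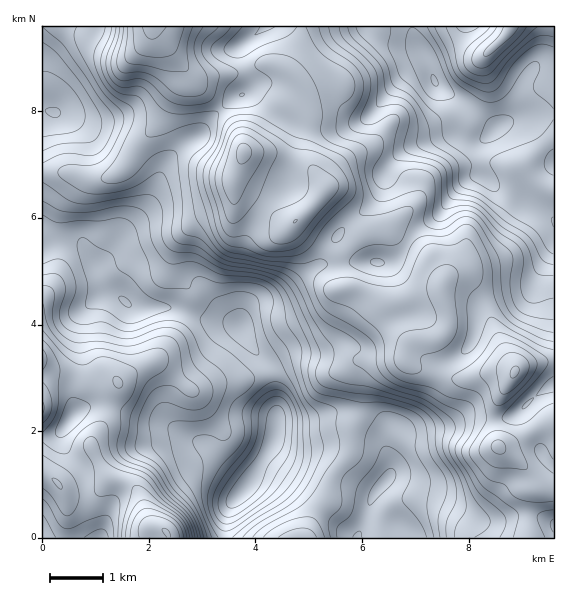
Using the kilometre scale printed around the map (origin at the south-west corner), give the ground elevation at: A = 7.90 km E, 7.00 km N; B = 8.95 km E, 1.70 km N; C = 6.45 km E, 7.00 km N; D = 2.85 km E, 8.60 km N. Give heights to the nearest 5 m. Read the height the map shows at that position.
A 540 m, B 775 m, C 635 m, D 770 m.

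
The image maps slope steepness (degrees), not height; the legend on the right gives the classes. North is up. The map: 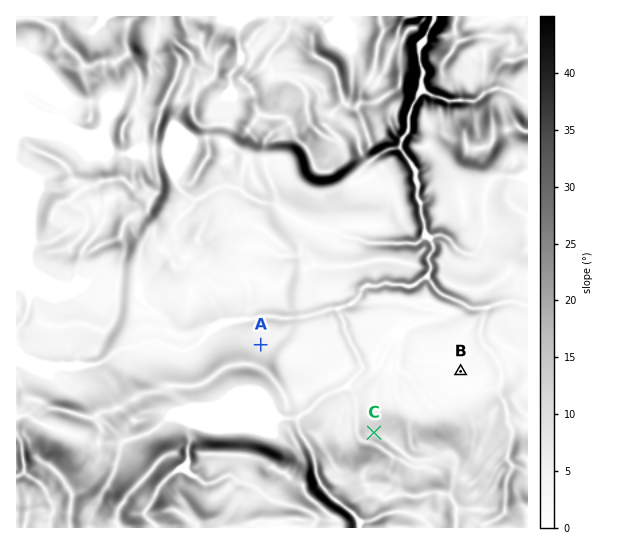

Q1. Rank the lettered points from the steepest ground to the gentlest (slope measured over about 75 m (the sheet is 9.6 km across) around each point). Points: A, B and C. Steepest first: C A B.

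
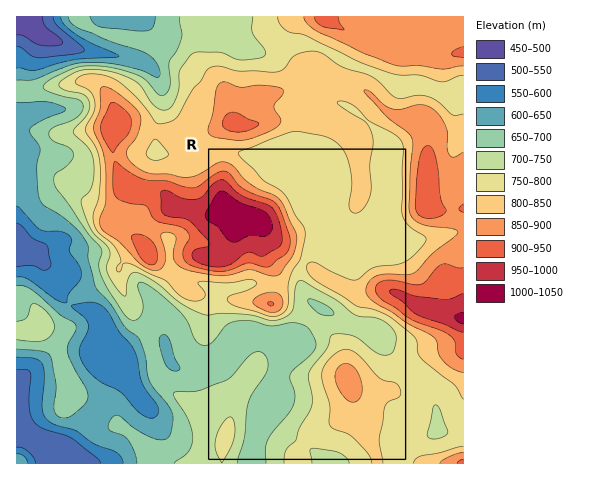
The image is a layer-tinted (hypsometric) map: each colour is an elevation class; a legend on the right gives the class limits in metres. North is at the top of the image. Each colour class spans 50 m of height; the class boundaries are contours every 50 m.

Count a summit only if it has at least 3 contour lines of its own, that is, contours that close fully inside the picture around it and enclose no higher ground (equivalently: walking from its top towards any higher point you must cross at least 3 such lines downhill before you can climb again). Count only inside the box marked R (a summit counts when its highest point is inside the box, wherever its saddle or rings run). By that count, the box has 1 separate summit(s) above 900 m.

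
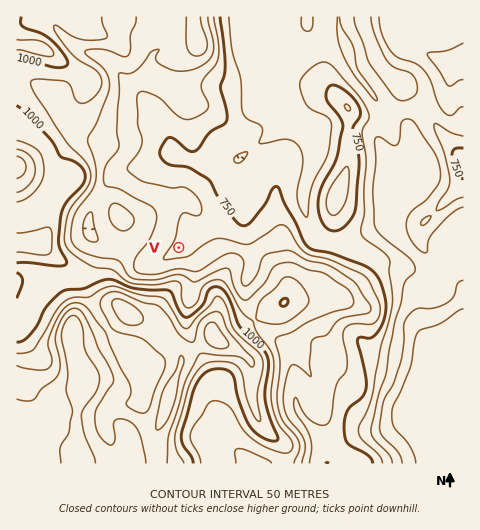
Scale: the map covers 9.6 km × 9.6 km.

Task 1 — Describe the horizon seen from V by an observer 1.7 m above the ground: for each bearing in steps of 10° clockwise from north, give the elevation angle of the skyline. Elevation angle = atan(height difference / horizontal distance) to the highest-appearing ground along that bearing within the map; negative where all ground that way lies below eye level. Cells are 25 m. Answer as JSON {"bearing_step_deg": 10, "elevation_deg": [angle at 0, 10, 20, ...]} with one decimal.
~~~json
{"bearing_step_deg": 10, "elevation_deg": [1.0, 0.7, 0.4, 0.3, 0.0, 0.1, -0.2, 0.4, 0.4, 1.6, 3.5, 4.9, 6.2, 8.3, 10.7, 10.9, 11.3, 10.0, 11.7, 12.1, 12.9, 12.5, 12.6, 11.7, 8.7, 6.2, 4.7, 5.6, 5.1, 5.3, 5.5, 5.1, 4.2, 3.1, 2.1, 1.2]}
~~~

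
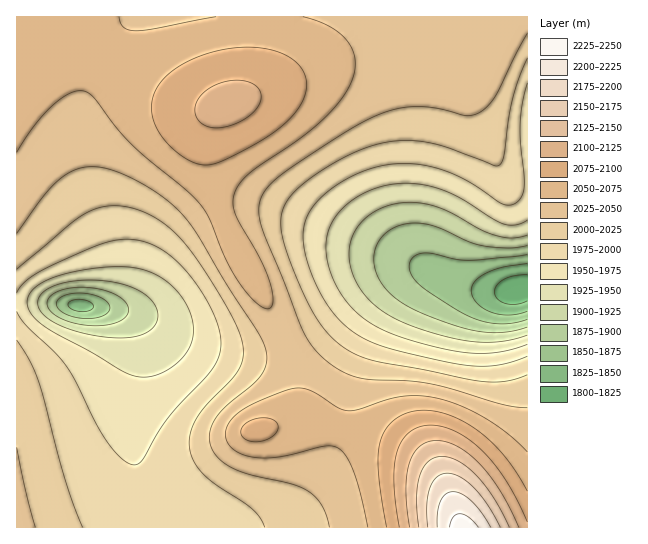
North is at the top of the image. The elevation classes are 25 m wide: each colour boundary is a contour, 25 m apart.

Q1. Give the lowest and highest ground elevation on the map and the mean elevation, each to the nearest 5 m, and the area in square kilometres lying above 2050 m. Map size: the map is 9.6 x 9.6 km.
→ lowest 1810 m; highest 2235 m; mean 2010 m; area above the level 25.2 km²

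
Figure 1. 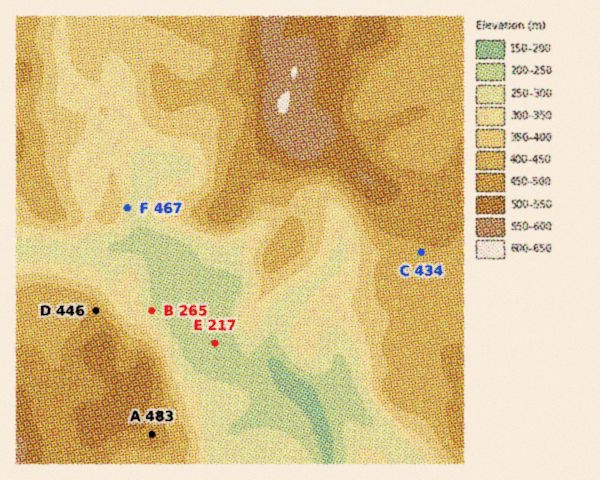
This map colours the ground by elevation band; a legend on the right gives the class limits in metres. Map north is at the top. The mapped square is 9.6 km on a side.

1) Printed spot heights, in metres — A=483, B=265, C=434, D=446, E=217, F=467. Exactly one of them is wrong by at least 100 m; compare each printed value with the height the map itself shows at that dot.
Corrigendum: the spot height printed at F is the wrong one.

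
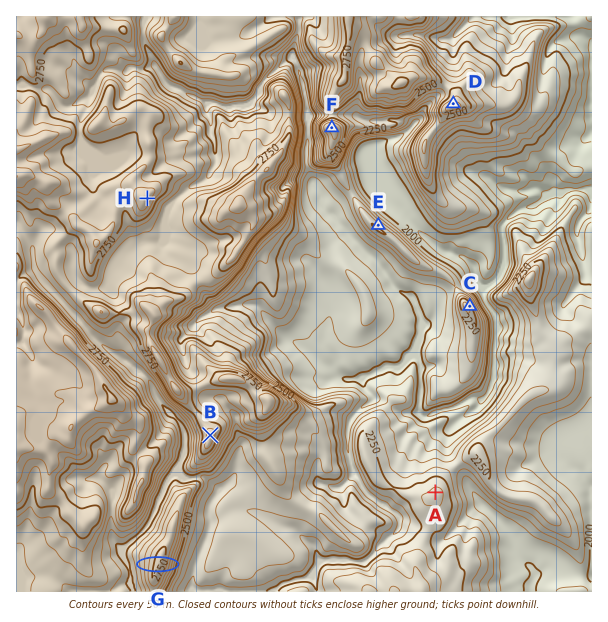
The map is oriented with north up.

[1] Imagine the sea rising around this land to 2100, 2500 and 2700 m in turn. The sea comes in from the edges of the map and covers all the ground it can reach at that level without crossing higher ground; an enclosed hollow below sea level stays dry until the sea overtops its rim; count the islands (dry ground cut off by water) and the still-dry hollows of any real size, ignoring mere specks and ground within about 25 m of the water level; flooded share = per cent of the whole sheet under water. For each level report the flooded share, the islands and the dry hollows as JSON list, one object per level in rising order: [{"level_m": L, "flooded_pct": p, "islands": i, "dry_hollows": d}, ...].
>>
[{"level_m": 2100, "flooded_pct": 24, "islands": 1, "dry_hollows": 0}, {"level_m": 2500, "flooded_pct": 58, "islands": 2, "dry_hollows": 0}, {"level_m": 2700, "flooded_pct": 79, "islands": 4, "dry_hollows": 0}]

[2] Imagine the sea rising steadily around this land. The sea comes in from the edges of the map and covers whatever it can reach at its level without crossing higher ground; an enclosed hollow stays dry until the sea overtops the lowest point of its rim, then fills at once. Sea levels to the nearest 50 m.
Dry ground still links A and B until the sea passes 2250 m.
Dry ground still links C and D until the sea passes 2100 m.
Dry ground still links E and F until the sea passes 2150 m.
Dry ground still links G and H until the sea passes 2500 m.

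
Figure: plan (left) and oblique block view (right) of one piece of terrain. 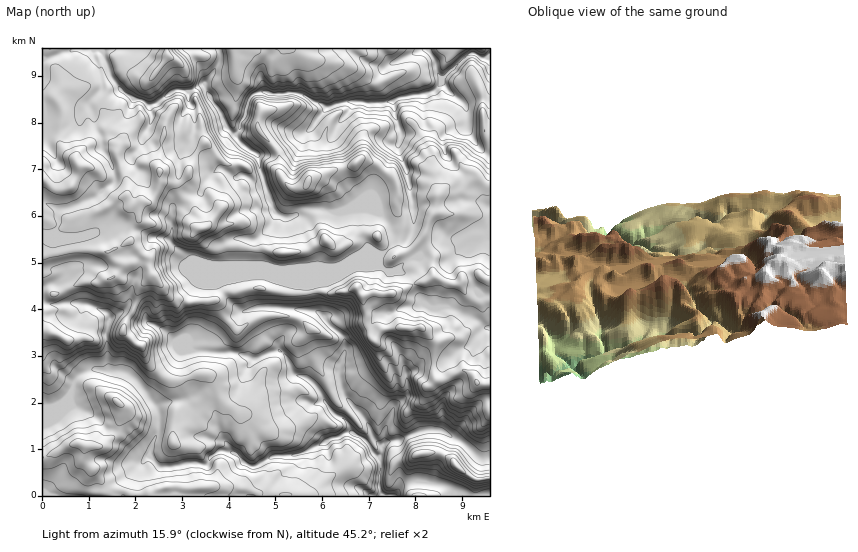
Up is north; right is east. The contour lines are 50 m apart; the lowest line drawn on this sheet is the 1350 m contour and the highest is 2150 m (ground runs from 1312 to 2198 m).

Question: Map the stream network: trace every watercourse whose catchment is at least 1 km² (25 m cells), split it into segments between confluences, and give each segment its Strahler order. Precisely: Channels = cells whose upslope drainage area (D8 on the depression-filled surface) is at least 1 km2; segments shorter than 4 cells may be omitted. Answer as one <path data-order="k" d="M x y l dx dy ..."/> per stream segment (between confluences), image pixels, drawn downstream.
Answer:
<path data-order="3" d="M381 463l0 8-1 1 0 18 1 1 0 3-1 1"/><path data-order="2" d="M153 460l7 7 11 0 1-1 6 0 5-2 18 0 1 1 4 0 3-3 0-4 10-7 13 1"/><path data-order="1" d="M148 458l2 0 3 2"/><path data-order="2" d="M232 452l2 3 3 1 5 6 4 2 4 2 6 0 15-9 4-1 20 0 4-3 4 0 13-7 4-1 3-2 3 0 6-5 7-1 7-5 8 0"/><path data-order="2" d="M382 449l0 3-1 1 0 10"/><path data-order="1" d="M228 445l4 7"/><path data-order="2" d="M384 443l0 2-2 4"/><path data-order="1" d="M449 435l-9-5-17 0-26 11-6 0-7 2"/><path data-order="3" d="M354 432l4 4 5 2 6 7 4 7 4 4 0 2 4 5"/><path data-order="1" d="M319 402l6 0"/><path data-order="2" d="M325 402l10 13 9 3 4 5 3 5 0 3 3 1"/><path data-order="1" d="M73 396l1-14 6-8 13-5 17 2"/><path data-order="1" d="M407 374l1 19-15 17-2 6-4 8-3 7 0 12"/><path data-order="2" d="M110 371l3 1 2-1 9 1 8 4 14 16 4 7 8 9 0 5 1 1 0 14-8 20 0 5 2 7"/><path data-order="1" d="M185 351l20 0 1 1 8 0 1 1 13 0 4-1 1 1 4 0 5 2 4 0 7 4 7-1 11-6 8-1 7 6 4 7 2 8 4 3 7 1 7 4 8 8 5 7 2 7"/><path data-order="1" d="M297 310l12 0 1 1 6 0 4 2 6 6 0 3 8 8 5 2 5 5 1 2 0 14-5 11 0 5-1 2 1 11 1 1 1 7 4 7 5 6 12 13 7 13 0 2 4 7 7 6 0 4 1 1"/><path data-order="1" d="M436 309l17 0 4 1 7 5 14 5 7 7 2 0"/><path data-order="1" d="M53 283l-2 0-7 4-1 3 0 12 4 2 15 0 2-1 16 0 1 1 6 0 7 2 8 5 2 0 5 4 0 9-2 5-1 8 1 1 0 26 3 7"/><path data-order="1" d="M381 256l5-4"/><path data-order="2" d="M386 252l7-7 1-11-6-12-6-5-7-2-5-2-5 0-3-2-23 0"/><path data-order="1" d="M170 241l16 16 12 3 9 3 4 0 4 3 74 0 1-2 9 0 1-1 37 0 3-1 2-2 4 0 5-3 8-1 14-4 13 0"/><path data-order="1" d="M66 233l-6 0-3-5 2-4 0-4-1-1 1-8 3-3 10-1 14-7 10-3 13-12 5-2 1-3 0-4-1-1-3-12-2-2-2-6-5-5-1-15-5-6-1-3 0-9-7-12 0-3 14-15 0-13-3-9-5-7 0-6 5-1"/><path data-order="1" d="M489 226l0-19"/><path data-order="2" d="M339 211l-12 0-6-3-16 0-9 7-7 2-1 1-6-1-7-5 0-2-3-3-1-8-2-2-5-14"/><path data-order="1" d="M347 205l-3 1-5 5"/><path data-order="2" d="M264 183l-1-7-3-7-2-13-3-4-7-3-11-9 0-9"/><path data-order="1" d="M408 176l-1-3 0-4-6-11-1-7-2-1 0-7 3-5 0-8-3-3-3-11-1-15"/><path data-order="1" d="M220 169l5 1 8 7 13-1 5 3 5 5 8 0 0-1"/><path data-order="1" d="M144 134l7-12 0-10-1-2 0-4 1-1"/><path data-order="3" d="M237 131l3-2 0-6 6-7 2-14 2-4 6-5 4 0 1-1 6 0 2 2 28-1 9 3 8 6 6 1 6 4 4 0"/><path data-order="1" d="M307 131l7-7 6-9 10-8"/><path data-order="1" d="M466 109l0-2-22-21 0-8"/><path data-order="3" d="M330 107l12-5 41 1 1-1 10-1"/><path data-order="2" d="M151 105l7-3 8-7 3 0 5-4 13 0 1-2 5 0"/><path data-order="1" d="M190 103l-2-2 0-7 5-5"/><path data-order="3" d="M394 101l4-3 6 0 7-3 7 0 1-1 9 0 2-2 3 0 5-5 1-5 5-4"/><path data-order="1" d="M43 99l0-38 17-8 9-1 4-2 24 0 2 1"/><path data-order="2" d="M193 89l7-4 4 0 2 2 0 4 6 7 0 3 8 9 2 7 3 3 4 10 4 4 4-3"/><path data-order="3" d="M446 75l19-18 6-4 6 1 4 4 8-1"/><path data-order="1" d="M407 57l14-7 5 0 6 6 4 5 0 6 2 7 2 1 6 0"/><path data-order="2" d="M99 51l5 6 6 17 10 14 5 6 7 2 6 4 3 0 7 5 3 0"/>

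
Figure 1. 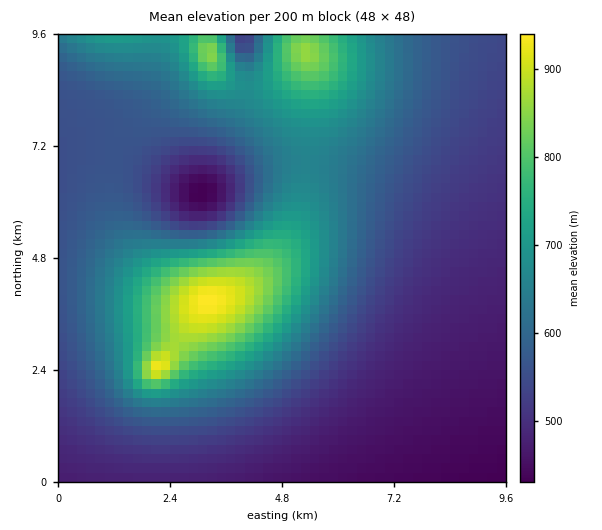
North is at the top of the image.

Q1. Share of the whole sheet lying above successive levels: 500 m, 76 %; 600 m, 39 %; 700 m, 17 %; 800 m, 7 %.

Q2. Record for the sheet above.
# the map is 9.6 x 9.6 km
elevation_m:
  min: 430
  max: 940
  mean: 590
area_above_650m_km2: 24.8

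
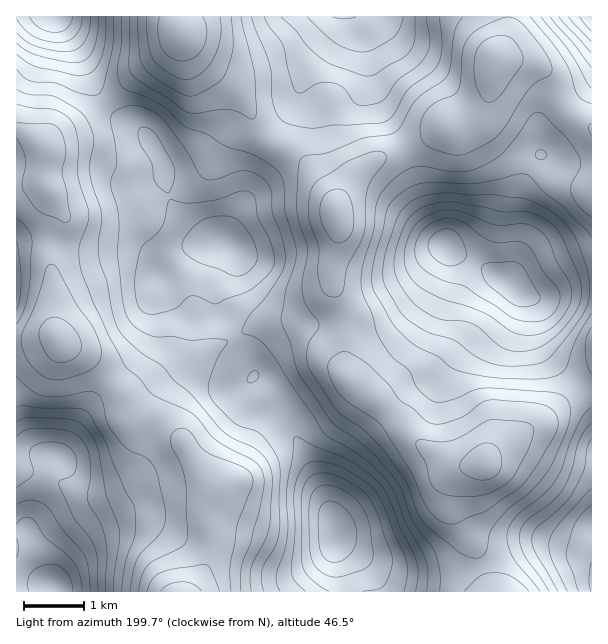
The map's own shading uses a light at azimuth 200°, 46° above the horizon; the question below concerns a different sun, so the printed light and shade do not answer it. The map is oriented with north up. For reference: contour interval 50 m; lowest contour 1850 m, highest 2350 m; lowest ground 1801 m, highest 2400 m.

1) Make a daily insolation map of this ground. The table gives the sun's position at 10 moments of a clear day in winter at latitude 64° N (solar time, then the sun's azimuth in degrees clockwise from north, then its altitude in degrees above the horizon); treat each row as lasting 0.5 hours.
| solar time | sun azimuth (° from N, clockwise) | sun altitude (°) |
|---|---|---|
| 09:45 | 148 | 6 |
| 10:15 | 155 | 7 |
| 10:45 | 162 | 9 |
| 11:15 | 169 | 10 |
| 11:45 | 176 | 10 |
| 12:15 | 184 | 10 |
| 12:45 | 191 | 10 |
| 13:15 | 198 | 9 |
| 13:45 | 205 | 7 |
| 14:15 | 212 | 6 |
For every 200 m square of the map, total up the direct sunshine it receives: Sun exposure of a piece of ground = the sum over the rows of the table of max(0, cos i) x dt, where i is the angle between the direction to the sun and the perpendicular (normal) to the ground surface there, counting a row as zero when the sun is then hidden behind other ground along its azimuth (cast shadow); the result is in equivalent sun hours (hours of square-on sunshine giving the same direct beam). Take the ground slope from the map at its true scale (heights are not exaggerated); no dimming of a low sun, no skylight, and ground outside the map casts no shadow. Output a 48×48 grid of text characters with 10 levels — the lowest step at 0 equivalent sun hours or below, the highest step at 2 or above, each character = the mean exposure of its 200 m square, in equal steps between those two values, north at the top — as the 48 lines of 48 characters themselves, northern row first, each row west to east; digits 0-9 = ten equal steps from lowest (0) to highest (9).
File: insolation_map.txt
766654333333333333455666666655554333456777788987
999986543332111223455665555554554323467876678999
999997544321000112345545566665665443456655567888
899998654310000012345444566666666654444333345677
778998753100000012344444567766667776433211112466
788887641000000002333334467666567877532111112346
888876531000000001233344455555556777532111112357
888887531000000001134455544566666554421111012357
677776532100000001123566555677654211111111111234
466554444321100012223466655677753100000000111112
244443334443111221111345666666642000000000111111
222233224444211211000124566655321000000001222222
433233333333322111000013566542110000000001233333
434444433333432110000123466532100000000000012344
222345543344431000011233455532100000000000000122
221245554344321000123333444432100000000000000011
011233344333321000122222322333210000000000000000
011222233322211100011112111222211000000000000000
223212233221122222111221111111111111110000011111
344433333321244555432223321011222344431000012212
334444444322346666554444432222234567653100111112
334444444333345666666665332333345677764322211112
444455444345544556777653322334556677766653211123
554455444445544445666532212346666666777876433444
655556554555554444555432111345666666788888766677
755556655676665555543333323333567777777778888888
432233456666666665321223444444456777655567889876
110001246666555543211123444445556666655667788753
100000124566544332211122334444444555566678876542
000000013555544322222211112223444344567888877542
000000024455554322244311001112333344568999987642
000000023345666544454321000001234455567888887542
000000123334567765543221000000124555666666665431
000000122223467776554321000000123456665455444320
000000011222456677765432000000123466655444322110
100000111122334678876532000000012345554433211111
333322221122223567886541000000001123443322111123
344443321122223456776531000000000123221111101122
122344322222333444444321000000000122100000000111
001234322222333333222332100000001111000000000010
000122222233333322222333210000111111000000000000
001111112234333332222344321111111100000000000000
221111122334433333222233332222211000011111100112
431000123455544333321223333333210000022333322233
321001234567665432211123455553211111112345554333
200001244567776543211123577764432222222356776543
210012344457887643333235788766543333334567877643
433323334456777654344456777766544443455667877654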